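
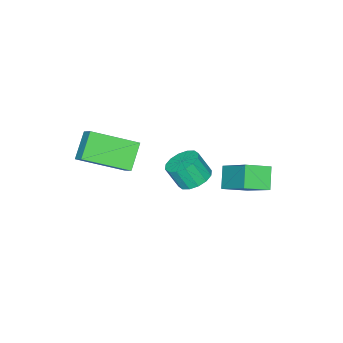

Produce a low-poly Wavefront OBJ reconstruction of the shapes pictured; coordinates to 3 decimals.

v -0.837 -1.331 0.261
v -0.464 -0.628 0.914
v 0.054 -0.986 -0.621
v 0.427 -0.282 0.032
v 0.433 -2.698 1.008
v 0.806 -1.994 1.661
v 1.324 -2.352 0.126
v 1.697 -1.649 0.779
v -3.848 0.654 -2.02
v -3.367 2.164 -0.735
v -4.729 1.243 -2.382
v -4.248 2.753 -1.098
v -3.232 1.107 -2.782
v -2.751 2.617 -1.498
v -4.113 1.696 -3.145
v -3.632 3.206 -1.86
v -1.477 1.246 -0.836
v -0.813 1.548 -0.85
v -0.578 1.077 0.081
v -1.243 0.774 0.096
v -1.03 1.798 -0.669
v -0.796 1.327 0.263
v -1.368 1.9 -0.532
v -1.133 1.429 0.399
v -1.734 1.827 -0.477
v -1.499 1.356 0.455
v -2.032 1.598 -0.518
v -1.797 1.127 0.414
v -2.181 1.275 -0.644
v -1.946 0.803 0.288
v -2.142 0.943 -0.821
v -1.907 0.472 0.11
v -1.924 0.693 -1.003
v -1.69 0.222 -0.071
v -1.587 0.591 -1.139
v -1.352 0.12 -0.208
v -1.221 0.664 -1.195
v -0.986 0.193 -0.263
v -0.923 0.893 -1.154
v -0.688 0.422 -0.222
v -0.774 1.217 -1.028
v -0.539 0.745 -0.096
f 2 4 1
f 5 2 1
f 1 4 3
f 3 5 1
f 2 8 4
f 6 2 5
f 6 8 2
f 4 8 3
f 7 5 3
f 3 8 7
f 7 6 5
f 8 6 7
f 10 12 9
f 13 10 9
f 9 12 11
f 11 13 9
f 10 16 12
f 14 10 13
f 14 16 10
f 12 16 11
f 15 13 11
f 11 16 15
f 15 14 13
f 16 14 15
f 18 17 21
f 18 21 19
f 19 21 22
f 19 22 20
f 21 17 23
f 21 23 22
f 22 23 24
f 22 24 20
f 23 17 25
f 23 25 24
f 24 25 26
f 24 26 20
f 25 17 27
f 25 27 26
f 26 27 28
f 26 28 20
f 27 17 29
f 27 29 28
f 28 29 30
f 28 30 20
f 29 17 31
f 29 31 30
f 30 31 32
f 30 32 20
f 31 17 33
f 31 33 32
f 32 33 34
f 32 34 20
f 33 17 35
f 33 35 34
f 34 35 36
f 34 36 20
f 35 17 37
f 35 37 36
f 36 37 38
f 36 38 20
f 37 17 39
f 37 39 38
f 38 39 40
f 38 40 20
f 39 17 41
f 39 41 40
f 40 41 42
f 40 42 20
f 41 17 18
f 41 18 42
f 42 18 19
f 42 19 20



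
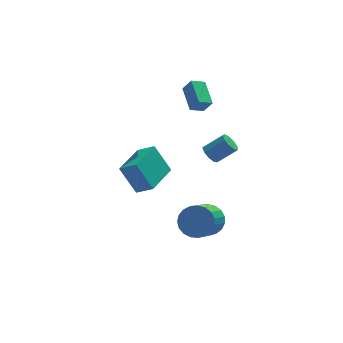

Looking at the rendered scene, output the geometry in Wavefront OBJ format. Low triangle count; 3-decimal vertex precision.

v -1.245 -0.447 -0.911
v -0.532 -1.014 -0.331
v 0.085 1.151 -0.983
v 0.798 0.584 -0.403
v -0.558 -1.084 -2.377
v 0.155 -1.651 -1.797
v 0.772 0.514 -2.449
v 1.485 -0.053 -1.869
v 2.783 -2.477 0.898
v 3.147 -2.448 0.461
v 4.122 -2.574 1.265
v 3.757 -2.603 1.702
v 3.078 -2.091 0.6
v 4.053 -2.217 1.405
v 2.871 -1.914 0.879
v 3.845 -2.04 1.684
v 2.622 -2.001 1.167
v 3.597 -2.127 1.971
v 2.449 -2.31 1.328
v 3.423 -2.436 2.133
v 2.432 -2.698 1.289
v 3.406 -2.824 2.093
v 2.579 -2.982 1.066
v 3.553 -3.108 1.87
v 2.821 -3.03 0.764
v 3.796 -3.156 1.569
v 3.046 -2.819 0.525
v 4.021 -2.945 1.33
v 3.355 0.695 1.701
v 2.611 0.567 2.02
v 3.364 2.117 2.291
v 2.62 1.989 2.61
v 3.72 0.391 2.43
v 2.976 0.263 2.749
v 3.729 1.813 3.02
v 2.985 1.685 3.339
v 2.663 -2.417 -4.11
v 3.441 -2.944 -4.109
v 2.516 -4.31 -2.909
v 1.737 -3.783 -2.91
v 3.5 -2.712 -3.8
v 2.574 -4.078 -2.6
v 3.414 -2.429 -3.544
v 2.488 -3.795 -2.344
v 3.198 -2.144 -3.387
v 2.272 -3.51 -2.187
v 2.889 -1.906 -3.354
v 1.963 -3.272 -2.154
v 2.541 -1.757 -3.452
v 1.616 -3.122 -2.252
v 2.215 -1.722 -3.664
v 1.289 -3.087 -2.464
v 1.966 -1.807 -3.953
v 1.04 -3.172 -2.753
v 1.837 -1.997 -4.269
v 0.911 -3.363 -3.069
v 1.851 -2.26 -4.558
v 0.926 -3.626 -3.358
v 2.006 -2.551 -4.769
v 1.08 -3.916 -3.569
v 2.274 -2.818 -4.866
v 1.348 -4.184 -3.666
v 2.609 -3.016 -4.833
v 1.684 -4.381 -3.633
v 2.954 -3.11 -4.674
v 2.028 -4.476 -3.474
v 3.248 -3.085 -4.418
v 2.323 -4.451 -3.218
f 2 4 1
f 5 2 1
f 1 4 3
f 3 5 1
f 2 8 4
f 6 2 5
f 6 8 2
f 4 8 3
f 7 5 3
f 3 8 7
f 7 6 5
f 8 6 7
f 10 9 13
f 10 13 11
f 11 13 14
f 11 14 12
f 13 9 15
f 13 15 14
f 14 15 16
f 14 16 12
f 15 9 17
f 15 17 16
f 16 17 18
f 16 18 12
f 17 9 19
f 17 19 18
f 18 19 20
f 18 20 12
f 19 9 21
f 19 21 20
f 20 21 22
f 20 22 12
f 21 9 23
f 21 23 22
f 22 23 24
f 22 24 12
f 23 9 25
f 23 25 24
f 24 25 26
f 24 26 12
f 25 9 27
f 25 27 26
f 26 27 28
f 26 28 12
f 27 9 10
f 27 10 28
f 28 10 11
f 28 11 12
f 30 32 29
f 33 30 29
f 29 32 31
f 31 33 29
f 30 36 32
f 34 30 33
f 34 36 30
f 32 36 31
f 35 33 31
f 31 36 35
f 35 34 33
f 36 34 35
f 38 37 41
f 38 41 39
f 39 41 42
f 39 42 40
f 41 37 43
f 41 43 42
f 42 43 44
f 42 44 40
f 43 37 45
f 43 45 44
f 44 45 46
f 44 46 40
f 45 37 47
f 45 47 46
f 46 47 48
f 46 48 40
f 47 37 49
f 47 49 48
f 48 49 50
f 48 50 40
f 49 37 51
f 49 51 50
f 50 51 52
f 50 52 40
f 51 37 53
f 51 53 52
f 52 53 54
f 52 54 40
f 53 37 55
f 53 55 54
f 54 55 56
f 54 56 40
f 55 37 57
f 55 57 56
f 56 57 58
f 56 58 40
f 57 37 59
f 57 59 58
f 58 59 60
f 58 60 40
f 59 37 61
f 59 61 60
f 60 61 62
f 60 62 40
f 61 37 63
f 61 63 62
f 62 63 64
f 62 64 40
f 63 37 65
f 63 65 64
f 64 65 66
f 64 66 40
f 65 37 67
f 65 67 66
f 66 67 68
f 66 68 40
f 67 37 38
f 67 38 68
f 68 38 39
f 68 39 40



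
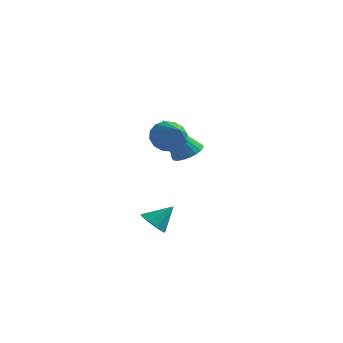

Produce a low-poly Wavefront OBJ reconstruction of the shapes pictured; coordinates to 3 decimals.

v -3.258 -2.196 -1.256
v -2.86 -2.073 -1.659
v -2.682 -1.724 -0.544
v -3.127 -1.781 -1.638
v -3.455 -1.682 -1.438
v -3.691 -1.825 -1.152
v -3.724 -2.141 -0.915
v -3.539 -2.483 -0.837
v -3.223 -2.691 -0.955
v -2.922 -2.668 -1.214
v -2.779 -2.424 -1.492
v -2.379 -3.035 3.32
v -1.922 -3.051 2.845
v -1.661 -3.925 4.04
v -1.822 -2.801 3.055
v -1.871 -2.614 3.336
v -2.057 -2.539 3.613
v -2.329 -2.598 3.812
v -2.614 -2.773 3.879
v -2.836 -3.019 3.796
v -2.936 -3.27 3.586
v -2.886 -3.457 3.305
v -2.701 -3.532 3.028
v -2.429 -3.473 2.829
v -2.144 -3.297 2.762
v -2.989 0.568 1.079
v -2.533 0.886 1.376
v -3.771 0.212 2.661
v -2.71 1.074 1.331
v -2.935 1.175 1.243
v -3.17 1.17 1.126
v -3.373 1.062 1.001
v -3.51 0.868 0.889
v -3.556 0.623 0.811
v -3.505 0.368 0.779
v -3.364 0.148 0.799
v -3.159 0 0.867
v -2.924 -0.049 0.972
v -2.7 0.009 1.096
v -2.527 0.163 1.216
v -2.433 0.388 1.313
v -2.435 0.643 1.37
f 2 1 4
f 2 4 3
f 4 1 5
f 4 5 3
f 5 1 6
f 5 6 3
f 6 1 7
f 6 7 3
f 7 1 8
f 7 8 3
f 8 1 9
f 8 9 3
f 9 1 10
f 9 10 3
f 10 1 11
f 10 11 3
f 11 1 2
f 11 2 3
f 13 12 15
f 13 15 14
f 15 12 16
f 15 16 14
f 16 12 17
f 16 17 14
f 17 12 18
f 17 18 14
f 18 12 19
f 18 19 14
f 19 12 20
f 19 20 14
f 20 12 21
f 20 21 14
f 21 12 22
f 21 22 14
f 22 12 23
f 22 23 14
f 23 12 24
f 23 24 14
f 24 12 25
f 24 25 14
f 25 12 13
f 25 13 14
f 27 26 29
f 27 29 28
f 29 26 30
f 29 30 28
f 30 26 31
f 30 31 28
f 31 26 32
f 31 32 28
f 32 26 33
f 32 33 28
f 33 26 34
f 33 34 28
f 34 26 35
f 34 35 28
f 35 26 36
f 35 36 28
f 36 26 37
f 36 37 28
f 37 26 38
f 37 38 28
f 38 26 39
f 38 39 28
f 39 26 40
f 39 40 28
f 40 26 41
f 40 41 28
f 41 26 42
f 41 42 28
f 42 26 27
f 42 27 28



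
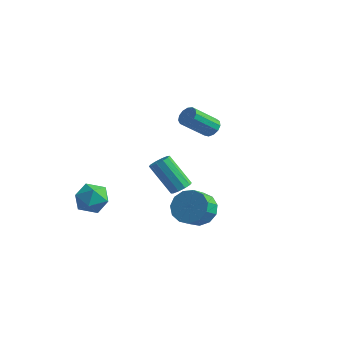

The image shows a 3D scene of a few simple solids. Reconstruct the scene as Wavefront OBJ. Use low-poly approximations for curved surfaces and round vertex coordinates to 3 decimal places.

v 0.321 1.887 -1.205
v 0.646 2.355 -0.892
v -0.655 2.1 0.839
v -0.981 1.633 0.525
v 0.344 2.527 -1.093
v -0.957 2.273 0.637
v 0.033 2.455 -1.338
v -1.268 2.2 0.393
v -0.168 2.166 -1.531
v -1.469 1.912 0.199
v -0.182 1.771 -1.6
v -1.483 1.516 0.13
v -0.005 1.42 -1.519
v -1.306 1.165 0.212
v 0.297 1.247 -1.317
v -1.004 0.993 0.413
v 0.608 1.32 -1.073
v -0.693 1.065 0.658
v 0.809 1.608 -0.879
v -0.492 1.354 0.851
v 0.823 2.004 -0.81
v -0.478 1.749 0.92
v 0.42 4.324 2.433
v 0.753 4.616 2.908
v 0.154 3.288 4.143
v -0.18 2.996 3.667
v 0.419 4.767 2.909
v -0.18 3.439 4.143
v 0.086 4.777 2.758
v -0.514 3.449 3.992
v -0.142 4.644 2.504
v -0.741 3.316 3.738
v -0.191 4.409 2.227
v -0.791 3.081 3.462
v -0.046 4.147 2.016
v -0.646 2.819 3.25
v 0.246 3.941 1.937
v -0.353 2.613 3.171
v 0.594 3.857 2.015
v -0.006 2.529 3.25
v 0.886 3.921 2.226
v 0.287 2.593 3.461
v 1.031 4.113 2.503
v 0.431 2.785 3.737
v 0.981 4.372 2.757
v 0.381 3.044 3.992
v 3.886 -1.135 -0.053
v 4.789 -1.395 -0.544
v 4.877 -2.306 0.103
v 3.974 -2.045 0.593
v 4.942 -1.051 -0.08
v 5.031 -1.962 0.566
v 4.76 -0.734 0.392
v 4.849 -1.644 1.038
v 4.301 -0.544 0.723
v 4.389 -1.454 1.369
v 3.71 -0.541 0.807
v 3.798 -1.452 1.453
v 3.174 -0.727 0.618
v 3.263 -1.637 1.265
v 2.865 -1.042 0.216
v 2.953 -1.953 0.863
v 2.88 -1.387 -0.271
v 2.968 -2.298 0.375
v 3.214 -1.652 -0.689
v 3.302 -2.562 -0.043
v 3.761 -1.752 -0.906
v 3.85 -2.663 -0.259
v 4.349 -1.657 -0.851
v 4.437 -2.567 -0.205
v -3.27 -0.965 -1.42
v -2.293 -1.025 -1.859
v -3.167 -2.635 -0.961
v -2.19 -2.695 -1.4
v -2.344 -2.116 -0.51
v -2.408 -1.084 -0.794
v -3.052 -2.576 -2.026
v -3.116 -1.544 -2.31
v -2.158 -2.021 -2.233
v -1.721 -1.736 -1.296
v -3.739 -1.924 -1.524
v -3.302 -1.639 -0.587
f 2 1 5
f 2 5 3
f 3 5 6
f 3 6 4
f 5 1 7
f 5 7 6
f 6 7 8
f 6 8 4
f 7 1 9
f 7 9 8
f 8 9 10
f 8 10 4
f 9 1 11
f 9 11 10
f 10 11 12
f 10 12 4
f 11 1 13
f 11 13 12
f 12 13 14
f 12 14 4
f 13 1 15
f 13 15 14
f 14 15 16
f 14 16 4
f 15 1 17
f 15 17 16
f 16 17 18
f 16 18 4
f 17 1 19
f 17 19 18
f 18 19 20
f 18 20 4
f 19 1 21
f 19 21 20
f 20 21 22
f 20 22 4
f 21 1 2
f 21 2 22
f 22 2 3
f 22 3 4
f 24 23 27
f 24 27 25
f 25 27 28
f 25 28 26
f 27 23 29
f 27 29 28
f 28 29 30
f 28 30 26
f 29 23 31
f 29 31 30
f 30 31 32
f 30 32 26
f 31 23 33
f 31 33 32
f 32 33 34
f 32 34 26
f 33 23 35
f 33 35 34
f 34 35 36
f 34 36 26
f 35 23 37
f 35 37 36
f 36 37 38
f 36 38 26
f 37 23 39
f 37 39 38
f 38 39 40
f 38 40 26
f 39 23 41
f 39 41 40
f 40 41 42
f 40 42 26
f 41 23 43
f 41 43 42
f 42 43 44
f 42 44 26
f 43 23 45
f 43 45 44
f 44 45 46
f 44 46 26
f 45 23 24
f 45 24 46
f 46 24 25
f 46 25 26
f 48 47 51
f 48 51 49
f 49 51 52
f 49 52 50
f 51 47 53
f 51 53 52
f 52 53 54
f 52 54 50
f 53 47 55
f 53 55 54
f 54 55 56
f 54 56 50
f 55 47 57
f 55 57 56
f 56 57 58
f 56 58 50
f 57 47 59
f 57 59 58
f 58 59 60
f 58 60 50
f 59 47 61
f 59 61 60
f 60 61 62
f 60 62 50
f 61 47 63
f 61 63 62
f 62 63 64
f 62 64 50
f 63 47 65
f 63 65 64
f 64 65 66
f 64 66 50
f 65 47 67
f 65 67 66
f 66 67 68
f 66 68 50
f 67 47 69
f 67 69 68
f 68 69 70
f 68 70 50
f 69 47 48
f 69 48 70
f 70 48 49
f 70 49 50
f 71 82 76
f 71 76 72
f 71 72 78
f 71 78 81
f 71 81 82
f 72 76 80
f 76 82 75
f 82 81 73
f 81 78 77
f 78 72 79
f 74 80 75
f 74 75 73
f 74 73 77
f 74 77 79
f 74 79 80
f 75 80 76
f 73 75 82
f 77 73 81
f 79 77 78
f 80 79 72



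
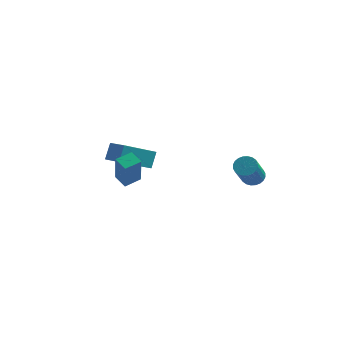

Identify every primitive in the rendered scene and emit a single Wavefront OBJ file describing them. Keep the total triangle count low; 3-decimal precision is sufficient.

v -2.778 1.848 -2.346
v -2.706 2.449 -1.452
v -3.774 2.495 -2.701
v -3.702 3.097 -1.807
v -1.518 3.223 -3.373
v -1.446 3.825 -2.479
v -2.514 3.871 -3.728
v -2.442 4.472 -2.834
v 3.973 2.982 -2.78
v 4.44 2.648 -3.063
v 4.393 1.364 -1.623
v 3.927 1.698 -1.34
v 4.572 2.804 -2.919
v 4.525 1.52 -1.48
v 4.613 2.988 -2.754
v 4.566 1.703 -1.315
v 4.556 3.17 -2.593
v 4.509 1.885 -1.154
v 4.411 3.324 -2.461
v 4.364 2.039 -1.021
v 4.199 3.426 -2.377
v 4.152 2.141 -0.937
v 3.953 3.46 -2.354
v 3.906 2.175 -0.915
v 3.709 3.422 -2.396
v 3.663 2.137 -0.957
v 3.507 3.316 -2.497
v 3.46 2.032 -1.057
v 3.375 3.16 -2.64
v 3.328 1.876 -1.201
v 3.334 2.977 -2.805
v 3.287 1.692 -1.366
v 3.391 2.795 -2.966
v 3.344 1.51 -1.527
v 3.536 2.641 -3.099
v 3.489 1.356 -1.659
v 3.748 2.539 -3.183
v 3.701 1.254 -1.743
v 3.994 2.505 -3.205
v 3.947 1.22 -1.766
v 4.237 2.543 -3.163
v 4.191 1.258 -1.724
v -2.131 -0.503 -2.007
v -1.828 -1.28 -0.245
v -1.553 0.218 -1.789
v -1.25 -0.559 -0.026
v -1.47 -0.941 -2.314
v -1.167 -1.718 -0.551
v -0.892 -0.22 -2.095
v -0.589 -0.997 -0.333
f 2 4 1
f 5 2 1
f 1 4 3
f 3 5 1
f 2 8 4
f 6 2 5
f 6 8 2
f 4 8 3
f 7 5 3
f 3 8 7
f 7 6 5
f 8 6 7
f 10 9 13
f 10 13 11
f 11 13 14
f 11 14 12
f 13 9 15
f 13 15 14
f 14 15 16
f 14 16 12
f 15 9 17
f 15 17 16
f 16 17 18
f 16 18 12
f 17 9 19
f 17 19 18
f 18 19 20
f 18 20 12
f 19 9 21
f 19 21 20
f 20 21 22
f 20 22 12
f 21 9 23
f 21 23 22
f 22 23 24
f 22 24 12
f 23 9 25
f 23 25 24
f 24 25 26
f 24 26 12
f 25 9 27
f 25 27 26
f 26 27 28
f 26 28 12
f 27 9 29
f 27 29 28
f 28 29 30
f 28 30 12
f 29 9 31
f 29 31 30
f 30 31 32
f 30 32 12
f 31 9 33
f 31 33 32
f 32 33 34
f 32 34 12
f 33 9 35
f 33 35 34
f 34 35 36
f 34 36 12
f 35 9 37
f 35 37 36
f 36 37 38
f 36 38 12
f 37 9 39
f 37 39 38
f 38 39 40
f 38 40 12
f 39 9 41
f 39 41 40
f 40 41 42
f 40 42 12
f 41 9 10
f 41 10 42
f 42 10 11
f 42 11 12
f 44 46 43
f 47 44 43
f 43 46 45
f 45 47 43
f 44 50 46
f 48 44 47
f 48 50 44
f 46 50 45
f 49 47 45
f 45 50 49
f 49 48 47
f 50 48 49



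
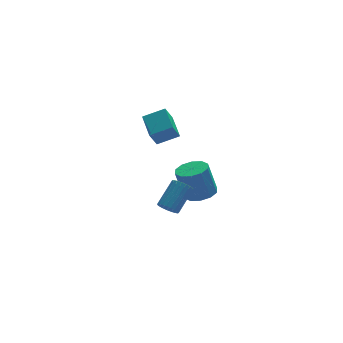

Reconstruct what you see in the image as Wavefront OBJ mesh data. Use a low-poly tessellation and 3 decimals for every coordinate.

v 2.968 -0.295 -2.267
v 3.655 -0.774 -2.03
v 3.258 -0.504 -0.336
v 2.572 -0.025 -0.573
v 3.816 -0.263 -2.073
v 3.419 0.007 -0.38
v 3.653 0.236 -2.191
v 3.257 0.506 -0.498
v 3.229 0.532 -2.338
v 2.832 0.802 -0.644
v 2.705 0.512 -2.457
v 2.309 0.782 -0.764
v 2.282 0.184 -2.504
v 1.885 0.454 -0.81
v 2.121 -0.327 -2.46
v 1.724 -0.057 -0.767
v 2.283 -0.826 -2.342
v 1.887 -0.556 -0.649
v 2.708 -1.122 -2.196
v 2.311 -0.852 -0.502
v 3.231 -1.102 -2.076
v 2.835 -0.832 -0.383
v 0.467 -3.196 -0.836
v 0.824 -3.64 -0.818
v 1.789 -2.829 0.134
v 1.433 -2.384 0.116
v 0.906 -3.519 -1.005
v 1.871 -2.707 -0.053
v 0.912 -3.342 -1.162
v 1.877 -2.53 -0.21
v 0.841 -3.139 -1.263
v 1.806 -2.328 -0.311
v 0.705 -2.947 -1.29
v 1.671 -2.135 -0.338
v 0.529 -2.797 -1.238
v 1.494 -1.985 -0.287
v 0.342 -2.716 -1.117
v 1.307 -1.905 -0.166
v 0.176 -2.719 -0.948
v 1.142 -1.907 0.004
v 0.061 -2.803 -0.759
v 1.026 -1.992 0.193
v 0.016 -2.956 -0.583
v 0.982 -2.144 0.369
v 0.049 -3.15 -0.451
v 1.015 -2.338 0.501
v 0.155 -3.352 -0.386
v 1.12 -2.54 0.566
v 0.314 -3.527 -0.398
v 1.279 -2.715 0.554
v 0.5 -3.645 -0.486
v 1.465 -2.833 0.466
v 0.68 -3.685 -0.635
v 1.646 -2.873 0.317
v 1.674 3.125 -0.664
v 1.207 2.827 0.275
v 1.697 4.58 -0.191
v 1.23 4.282 0.748
v 2.83 2.938 -0.148
v 2.363 2.64 0.791
v 2.853 4.393 0.325
v 2.386 4.095 1.264
f 2 1 5
f 2 5 3
f 3 5 6
f 3 6 4
f 5 1 7
f 5 7 6
f 6 7 8
f 6 8 4
f 7 1 9
f 7 9 8
f 8 9 10
f 8 10 4
f 9 1 11
f 9 11 10
f 10 11 12
f 10 12 4
f 11 1 13
f 11 13 12
f 12 13 14
f 12 14 4
f 13 1 15
f 13 15 14
f 14 15 16
f 14 16 4
f 15 1 17
f 15 17 16
f 16 17 18
f 16 18 4
f 17 1 19
f 17 19 18
f 18 19 20
f 18 20 4
f 19 1 21
f 19 21 20
f 20 21 22
f 20 22 4
f 21 1 2
f 21 2 22
f 22 2 3
f 22 3 4
f 24 23 27
f 24 27 25
f 25 27 28
f 25 28 26
f 27 23 29
f 27 29 28
f 28 29 30
f 28 30 26
f 29 23 31
f 29 31 30
f 30 31 32
f 30 32 26
f 31 23 33
f 31 33 32
f 32 33 34
f 32 34 26
f 33 23 35
f 33 35 34
f 34 35 36
f 34 36 26
f 35 23 37
f 35 37 36
f 36 37 38
f 36 38 26
f 37 23 39
f 37 39 38
f 38 39 40
f 38 40 26
f 39 23 41
f 39 41 40
f 40 41 42
f 40 42 26
f 41 23 43
f 41 43 42
f 42 43 44
f 42 44 26
f 43 23 45
f 43 45 44
f 44 45 46
f 44 46 26
f 45 23 47
f 45 47 46
f 46 47 48
f 46 48 26
f 47 23 49
f 47 49 48
f 48 49 50
f 48 50 26
f 49 23 51
f 49 51 50
f 50 51 52
f 50 52 26
f 51 23 53
f 51 53 52
f 52 53 54
f 52 54 26
f 53 23 24
f 53 24 54
f 54 24 25
f 54 25 26
f 56 58 55
f 59 56 55
f 55 58 57
f 57 59 55
f 56 62 58
f 60 56 59
f 60 62 56
f 58 62 57
f 61 59 57
f 57 62 61
f 61 60 59
f 62 60 61



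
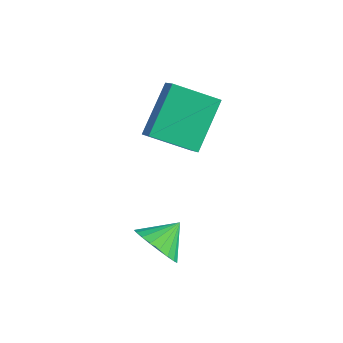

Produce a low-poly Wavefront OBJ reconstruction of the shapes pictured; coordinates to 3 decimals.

v 1.176 -0.263 -3.401
v 1.787 -0.004 -3.947
v 1.304 0.663 -2.819
v 1.492 0.131 -4.097
v 1.142 0.198 -4.126
v 0.797 0.185 -4.03
v 0.519 0.095 -3.825
v 0.354 -0.057 -3.546
v 0.331 -0.244 -3.243
v 0.454 -0.435 -2.966
v 0.702 -0.596 -2.765
v 1.032 -0.699 -2.674
v 1.387 -0.727 -2.708
v 1.705 -0.674 -2.862
v 1.932 -0.551 -3.109
v 2.028 -0.377 -3.407
v 1.977 -0.184 -3.703
v -0.075 2.627 -1.629
v -1.248 1.699 -0.93
v -0.479 4.105 -0.344
v -1.652 3.178 0.355
v 0.552 2.282 -1.035
v -0.621 1.355 -0.336
v 0.148 3.761 0.25
v -1.025 2.833 0.949
f 2 1 4
f 2 4 3
f 4 1 5
f 4 5 3
f 5 1 6
f 5 6 3
f 6 1 7
f 6 7 3
f 7 1 8
f 7 8 3
f 8 1 9
f 8 9 3
f 9 1 10
f 9 10 3
f 10 1 11
f 10 11 3
f 11 1 12
f 11 12 3
f 12 1 13
f 12 13 3
f 13 1 14
f 13 14 3
f 14 1 15
f 14 15 3
f 15 1 16
f 15 16 3
f 16 1 17
f 16 17 3
f 17 1 2
f 17 2 3
f 19 21 18
f 22 19 18
f 18 21 20
f 20 22 18
f 19 25 21
f 23 19 22
f 23 25 19
f 21 25 20
f 24 22 20
f 20 25 24
f 24 23 22
f 25 23 24



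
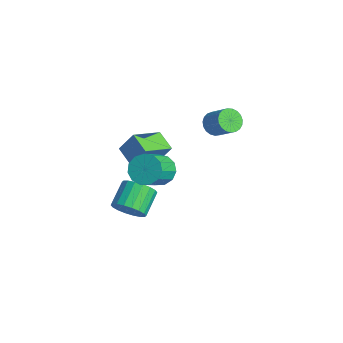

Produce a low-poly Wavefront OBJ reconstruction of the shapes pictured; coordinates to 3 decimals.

v 0.285 -0.589 0.094
v 0.673 0.028 1.23
v -0.239 1.056 -0.622
v 0.148 1.674 0.514
v 1.412 -0.434 -0.374
v 1.799 0.184 0.762
v 0.887 1.212 -1.09
v 1.275 1.829 0.046
v 1.145 -0.491 -4.133
v 1.484 -0.867 -3.329
v 0.614 0.115 -2.503
v 0.275 0.491 -3.307
v 1.758 -0.555 -3.41
v 0.888 0.426 -2.584
v 1.911 -0.231 -3.634
v 1.041 0.751 -2.809
v 1.912 0.042 -3.957
v 1.042 1.023 -3.132
v 1.761 0.209 -4.315
v 0.891 1.191 -3.49
v 1.488 0.238 -4.637
v 0.618 1.219 -3.811
v 1.148 0.122 -4.859
v 0.277 1.104 -4.033
v 0.806 -0.115 -4.937
v -0.064 0.867 -4.111
v 0.532 -0.426 -4.856
v -0.338 0.555 -4.03
v 0.379 -0.751 -4.631
v -0.491 0.231 -3.806
v 0.378 -1.023 -4.308
v -0.492 -0.042 -3.483
v 0.529 -1.191 -3.95
v -0.341 -0.209 -3.125
v 0.802 -1.219 -3.629
v -0.068 -0.238 -2.803
v 1.143 -1.104 -3.407
v 0.272 -0.122 -2.581
v 2.124 3.758 1.922
v 2.616 3.553 1.438
v 3.609 3.918 2.294
v 3.116 4.122 2.778
v 2.573 3.84 1.366
v 3.566 4.205 2.221
v 2.452 4.113 1.389
v 3.445 4.478 2.245
v 2.275 4.325 1.505
v 3.267 4.689 2.361
v 2.071 4.438 1.693
v 3.064 4.803 2.548
v 1.877 4.434 1.921
v 2.869 4.799 2.776
v 1.725 4.313 2.148
v 2.717 4.678 3.004
v 1.642 4.096 2.337
v 2.634 4.46 3.192
v 1.642 3.82 2.454
v 2.635 4.185 3.31
v 1.726 3.534 2.479
v 2.719 3.898 3.335
v 1.879 3.286 2.408
v 2.871 3.651 3.263
v 2.073 3.12 2.253
v 3.066 3.485 3.108
v 2.277 3.064 2.04
v 3.269 3.429 2.896
v 2.454 3.128 1.808
v 3.446 3.493 2.663
v 2.574 3.301 1.595
v 3.566 3.666 2.45
v 2.927 0.423 0.104
v 3.634 0.402 -0.468
v 4.42 -0.685 0.544
v 3.713 -0.663 1.116
v 3.729 0.781 -0.135
v 4.515 -0.306 0.876
v 3.569 1.046 0.274
v 4.355 -0.041 1.285
v 3.206 1.113 0.629
v 3.991 0.026 1.64
v 2.753 0.962 0.817
v 3.539 -0.125 1.829
v 2.356 0.639 0.779
v 3.142 -0.448 1.791
v 2.141 0.248 0.527
v 2.926 -0.839 1.539
v 2.174 -0.087 0.141
v 2.96 -1.174 1.152
v 2.447 -0.26 -0.258
v 3.233 -1.347 0.754
v 2.873 -0.216 -0.541
v 3.658 -1.303 0.471
v 3.315 0.031 -0.619
v 4.101 -1.056 0.392
f 2 4 1
f 5 2 1
f 1 4 3
f 3 5 1
f 2 8 4
f 6 2 5
f 6 8 2
f 4 8 3
f 7 5 3
f 3 8 7
f 7 6 5
f 8 6 7
f 10 9 13
f 10 13 11
f 11 13 14
f 11 14 12
f 13 9 15
f 13 15 14
f 14 15 16
f 14 16 12
f 15 9 17
f 15 17 16
f 16 17 18
f 16 18 12
f 17 9 19
f 17 19 18
f 18 19 20
f 18 20 12
f 19 9 21
f 19 21 20
f 20 21 22
f 20 22 12
f 21 9 23
f 21 23 22
f 22 23 24
f 22 24 12
f 23 9 25
f 23 25 24
f 24 25 26
f 24 26 12
f 25 9 27
f 25 27 26
f 26 27 28
f 26 28 12
f 27 9 29
f 27 29 28
f 28 29 30
f 28 30 12
f 29 9 31
f 29 31 30
f 30 31 32
f 30 32 12
f 31 9 33
f 31 33 32
f 32 33 34
f 32 34 12
f 33 9 35
f 33 35 34
f 34 35 36
f 34 36 12
f 35 9 37
f 35 37 36
f 36 37 38
f 36 38 12
f 37 9 10
f 37 10 38
f 38 10 11
f 38 11 12
f 40 39 43
f 40 43 41
f 41 43 44
f 41 44 42
f 43 39 45
f 43 45 44
f 44 45 46
f 44 46 42
f 45 39 47
f 45 47 46
f 46 47 48
f 46 48 42
f 47 39 49
f 47 49 48
f 48 49 50
f 48 50 42
f 49 39 51
f 49 51 50
f 50 51 52
f 50 52 42
f 51 39 53
f 51 53 52
f 52 53 54
f 52 54 42
f 53 39 55
f 53 55 54
f 54 55 56
f 54 56 42
f 55 39 57
f 55 57 56
f 56 57 58
f 56 58 42
f 57 39 59
f 57 59 58
f 58 59 60
f 58 60 42
f 59 39 61
f 59 61 60
f 60 61 62
f 60 62 42
f 61 39 63
f 61 63 62
f 62 63 64
f 62 64 42
f 63 39 65
f 63 65 64
f 64 65 66
f 64 66 42
f 65 39 67
f 65 67 66
f 66 67 68
f 66 68 42
f 67 39 69
f 67 69 68
f 68 69 70
f 68 70 42
f 69 39 40
f 69 40 70
f 70 40 41
f 70 41 42
f 72 71 75
f 72 75 73
f 73 75 76
f 73 76 74
f 75 71 77
f 75 77 76
f 76 77 78
f 76 78 74
f 77 71 79
f 77 79 78
f 78 79 80
f 78 80 74
f 79 71 81
f 79 81 80
f 80 81 82
f 80 82 74
f 81 71 83
f 81 83 82
f 82 83 84
f 82 84 74
f 83 71 85
f 83 85 84
f 84 85 86
f 84 86 74
f 85 71 87
f 85 87 86
f 86 87 88
f 86 88 74
f 87 71 89
f 87 89 88
f 88 89 90
f 88 90 74
f 89 71 91
f 89 91 90
f 90 91 92
f 90 92 74
f 91 71 93
f 91 93 92
f 92 93 94
f 92 94 74
f 93 71 72
f 93 72 94
f 94 72 73
f 94 73 74



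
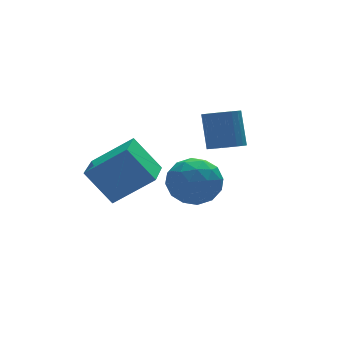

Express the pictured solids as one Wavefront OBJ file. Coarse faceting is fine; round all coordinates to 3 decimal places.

v 0.18 -0.232 2.49
v 0.973 -0.433 2.533
v 1.114 0.451 4.072
v 0.32 0.652 4.03
v 0.988 -0.156 2.373
v 1.128 0.727 3.912
v 0.879 0.109 2.231
v 1.02 0.992 3.77
v 0.663 0.323 2.128
v 0.804 1.206 3.667
v 0.374 0.452 2.081
v 0.515 1.335 3.62
v 0.056 0.476 2.096
v 0.197 1.359 3.635
v -0.244 0.394 2.171
v -0.103 1.277 3.71
v -0.479 0.216 2.294
v -0.338 1.099 3.833
v -0.614 -0.031 2.448
v -0.473 0.853 3.987
v -0.628 -0.307 2.608
v -0.488 0.576 4.147
v -0.52 -0.572 2.75
v -0.379 0.311 4.289
v -0.304 -0.786 2.853
v -0.163 0.097 4.392
v -0.015 -0.915 2.9
v 0.126 -0.032 4.439
v 0.303 -0.939 2.885
v 0.444 -0.056 4.424
v 0.603 -0.857 2.81
v 0.744 0.026 4.349
v 0.838 -0.679 2.687
v 0.979 0.204 4.226
v -5.544 0.966 1.634
v -3.919 0.362 2.955
v -4.6 2.611 1.225
v -2.975 2.007 2.546
v -4.665 0.093 0.154
v -3.04 -0.511 1.475
v -3.721 1.738 -0.255
v -2.096 1.134 1.066
v -2.806 -2.164 1.604
v -2.077 -1.634 2.393
v -2.603 -3.846 2.547
v -1.874 -3.316 3.336
v -3.04 -3.04 3.318
v -3.166 -2 2.735
v -1.514 -3.48 2.205
v -1.64 -2.44 1.622
v -1.278 -2.447 2.765
v -2.221 -2.175 3.453
v -2.459 -3.305 1.487
v -3.402 -3.033 2.175
v -2.459 -1.751 1.915
v -2.221 -3.729 3.025
v -2.906 -3.566 3.014
v -2.478 -3.255 3.478
v -3.099 -1.966 2.117
v -2.67 -1.655 2.581
v -3.237 -2.481 3.124
v -2.01 -3.825 2.359
v -1.581 -3.514 2.823
v -2.202 -2.225 1.462
v -1.774 -1.914 1.926
v -1.443 -2.999 1.816
v -1.561 -1.917 2.598
v -1.442 -2.906 3.153
v -1.231 -3.003 2.487
v -1.304 -2.392 2.145
v -2.116 -1.757 3.002
v -1.996 -2.746 3.557
v -2.682 -2.584 3.546
v -2.756 -1.973 3.203
v -1.646 -2.235 3.221
v -2.684 -2.734 1.383
v -2.564 -3.723 1.938
v -1.924 -3.507 1.737
v -1.998 -2.896 1.394
v -3.238 -2.574 1.787
v -3.119 -3.563 2.342
v -3.376 -3.088 2.795
v -3.449 -2.477 2.453
v -3.034 -3.245 1.719
f 2 1 5
f 2 5 3
f 3 5 6
f 3 6 4
f 5 1 7
f 5 7 6
f 6 7 8
f 6 8 4
f 7 1 9
f 7 9 8
f 8 9 10
f 8 10 4
f 9 1 11
f 9 11 10
f 10 11 12
f 10 12 4
f 11 1 13
f 11 13 12
f 12 13 14
f 12 14 4
f 13 1 15
f 13 15 14
f 14 15 16
f 14 16 4
f 15 1 17
f 15 17 16
f 16 17 18
f 16 18 4
f 17 1 19
f 17 19 18
f 18 19 20
f 18 20 4
f 19 1 21
f 19 21 20
f 20 21 22
f 20 22 4
f 21 1 23
f 21 23 22
f 22 23 24
f 22 24 4
f 23 1 25
f 23 25 24
f 24 25 26
f 24 26 4
f 25 1 27
f 25 27 26
f 26 27 28
f 26 28 4
f 27 1 29
f 27 29 28
f 28 29 30
f 28 30 4
f 29 1 31
f 29 31 30
f 30 31 32
f 30 32 4
f 31 1 33
f 31 33 32
f 32 33 34
f 32 34 4
f 33 1 2
f 33 2 34
f 34 2 3
f 34 3 4
f 36 38 35
f 39 36 35
f 35 38 37
f 37 39 35
f 36 42 38
f 40 36 39
f 40 42 36
f 38 42 37
f 41 39 37
f 37 42 41
f 41 40 39
f 42 40 41
f 43 80 59
f 80 54 83
f 59 83 48
f 80 83 59
f 43 59 55
f 59 48 60
f 55 60 44
f 59 60 55
f 43 55 64
f 55 44 65
f 64 65 50
f 55 65 64
f 43 64 76
f 64 50 79
f 76 79 53
f 64 79 76
f 43 76 80
f 76 53 84
f 80 84 54
f 76 84 80
f 44 60 71
f 60 48 74
f 71 74 52
f 60 74 71
f 48 83 61
f 83 54 82
f 61 82 47
f 83 82 61
f 54 84 81
f 84 53 77
f 81 77 45
f 84 77 81
f 53 79 78
f 79 50 66
f 78 66 49
f 79 66 78
f 50 65 70
f 65 44 67
f 70 67 51
f 65 67 70
f 46 72 58
f 72 52 73
f 58 73 47
f 72 73 58
f 46 58 56
f 58 47 57
f 56 57 45
f 58 57 56
f 46 56 63
f 56 45 62
f 63 62 49
f 56 62 63
f 46 63 68
f 63 49 69
f 68 69 51
f 63 69 68
f 46 68 72
f 68 51 75
f 72 75 52
f 68 75 72
f 47 73 61
f 73 52 74
f 61 74 48
f 73 74 61
f 45 57 81
f 57 47 82
f 81 82 54
f 57 82 81
f 49 62 78
f 62 45 77
f 78 77 53
f 62 77 78
f 51 69 70
f 69 49 66
f 70 66 50
f 69 66 70
f 52 75 71
f 75 51 67
f 71 67 44
f 75 67 71



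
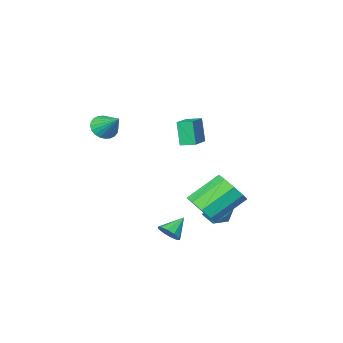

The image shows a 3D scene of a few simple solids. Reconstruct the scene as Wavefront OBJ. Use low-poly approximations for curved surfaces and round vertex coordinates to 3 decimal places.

v -1.334 1.141 2.48
v -1.438 0.722 3.864
v -1.822 1.781 2.637
v -1.926 1.362 4.021
v -0.214 1.918 2.799
v -0.318 1.499 4.183
v -0.702 2.558 2.956
v -0.806 2.139 4.34
v 0.02 1.3 -3.509
v 0.442 1.228 -2.968
v -1 1.16 -2.731
v 0.353 1.643 -3.011
v 0.136 1.926 -3.245
v -0.125 1.97 -3.579
v -0.331 1.758 -3.887
v -0.403 1.371 -4.05
v -0.313 0.956 -4.006
v -0.096 0.673 -3.773
v 0.165 0.629 -3.439
v 0.371 0.841 -3.131
v -1.222 2.281 -1.796
v -0.702 3.08 -1.356
v -2.378 3.458 -0.063
v -2.898 2.659 -0.504
v -1.083 3.315 -1.918
v -2.759 3.692 -0.625
v -1.528 3.066 -2.423
v -3.205 3.444 -1.131
v -1.831 2.45 -2.635
v -3.507 2.827 -1.343
v -1.848 1.755 -2.454
v -3.524 2.133 -1.162
v -1.573 1.306 -1.966
v -3.249 1.684 -0.674
v -1.133 1.314 -1.398
v -2.809 1.691 -0.106
v -0.735 1.774 -1.016
v -2.411 2.152 0.276
v -0.565 2.471 -1
v -2.241 2.849 0.293
v -4.356 0.258 -3.61
v -3.937 0.944 -3.95
v -3.263 0.016 -2.75
v -2.844 0.702 -3.09
v -3.553 0.825 -2.596
v -4.229 0.974 -3.128
v -2.971 -0.014 -3.572
v -3.647 0.135 -4.104
v -3.081 0.775 -3.926
v -3.441 1.294 -3.324
v -3.759 -0.334 -3.376
v -4.119 0.185 -2.774
v 0.437 -3.856 2.174
v 0.97 -3.474 1.716
v 0.383 -2.544 3.206
v 0.701 -3.383 1.586
v 0.392 -3.363 1.545
v 0.09 -3.419 1.601
v -0.159 -3.541 1.743
v -0.318 -3.712 1.951
v -0.362 -3.904 2.193
v -0.284 -4.089 2.433
v -0.096 -4.238 2.632
v 0.172 -4.329 2.762
v 0.481 -4.349 2.803
v 0.783 -4.293 2.748
v 1.033 -4.171 2.605
v 1.191 -4 2.397
v 1.235 -3.808 2.155
v 1.157 -3.623 1.916
f 2 4 1
f 5 2 1
f 1 4 3
f 3 5 1
f 2 8 4
f 6 2 5
f 6 8 2
f 4 8 3
f 7 5 3
f 3 8 7
f 7 6 5
f 8 6 7
f 10 9 12
f 10 12 11
f 12 9 13
f 12 13 11
f 13 9 14
f 13 14 11
f 14 9 15
f 14 15 11
f 15 9 16
f 15 16 11
f 16 9 17
f 16 17 11
f 17 9 18
f 17 18 11
f 18 9 19
f 18 19 11
f 19 9 20
f 19 20 11
f 20 9 10
f 20 10 11
f 22 21 25
f 22 25 23
f 23 25 26
f 23 26 24
f 25 21 27
f 25 27 26
f 26 27 28
f 26 28 24
f 27 21 29
f 27 29 28
f 28 29 30
f 28 30 24
f 29 21 31
f 29 31 30
f 30 31 32
f 30 32 24
f 31 21 33
f 31 33 32
f 32 33 34
f 32 34 24
f 33 21 35
f 33 35 34
f 34 35 36
f 34 36 24
f 35 21 37
f 35 37 36
f 36 37 38
f 36 38 24
f 37 21 39
f 37 39 38
f 38 39 40
f 38 40 24
f 39 21 22
f 39 22 40
f 40 22 23
f 40 23 24
f 41 52 46
f 41 46 42
f 41 42 48
f 41 48 51
f 41 51 52
f 42 46 50
f 46 52 45
f 52 51 43
f 51 48 47
f 48 42 49
f 44 50 45
f 44 45 43
f 44 43 47
f 44 47 49
f 44 49 50
f 45 50 46
f 43 45 52
f 47 43 51
f 49 47 48
f 50 49 42
f 54 53 56
f 54 56 55
f 56 53 57
f 56 57 55
f 57 53 58
f 57 58 55
f 58 53 59
f 58 59 55
f 59 53 60
f 59 60 55
f 60 53 61
f 60 61 55
f 61 53 62
f 61 62 55
f 62 53 63
f 62 63 55
f 63 53 64
f 63 64 55
f 64 53 65
f 64 65 55
f 65 53 66
f 65 66 55
f 66 53 67
f 66 67 55
f 67 53 68
f 67 68 55
f 68 53 69
f 68 69 55
f 69 53 70
f 69 70 55
f 70 53 54
f 70 54 55



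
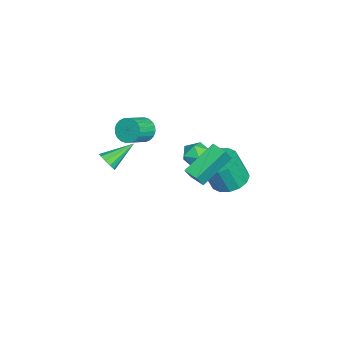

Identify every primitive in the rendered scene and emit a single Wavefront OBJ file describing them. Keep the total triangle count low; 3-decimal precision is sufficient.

v -2.773 1.339 -3.41
v -1.838 1.873 -3.329
v -1.632 1.255 -1.629
v -2.567 0.721 -1.71
v -2.226 2.234 -3.15
v -2.02 1.615 -1.451
v -2.761 2.355 -3.041
v -2.555 1.736 -1.342
v -3.299 2.203 -3.031
v -3.093 1.585 -1.332
v -3.696 1.82 -3.122
v -3.49 1.202 -1.423
v -3.846 1.309 -3.29
v -3.64 0.69 -1.591
v -3.708 0.805 -3.491
v -3.502 0.187 -1.791
v -3.32 0.445 -3.669
v -3.114 -0.174 -1.97
v -2.785 0.324 -3.778
v -2.579 -0.295 -2.079
v -2.247 0.475 -3.788
v -2.041 -0.143 -2.089
v -1.85 0.858 -3.697
v -1.644 0.24 -1.998
v -1.7 1.37 -3.529
v -1.494 0.751 -1.83
v -1.244 -3.091 1.552
v -0.84 -3.141 0.898
v 0.168 -3.839 1.574
v -0.236 -3.789 2.228
v -0.737 -2.883 1.011
v 0.271 -3.58 1.687
v -0.711 -2.656 1.206
v 0.297 -3.353 1.883
v -0.767 -2.495 1.454
v 0.242 -3.193 2.131
v -0.894 -2.426 1.717
v 0.114 -3.123 2.393
v -1.076 -2.457 1.955
v -0.067 -3.154 2.631
v -1.282 -2.585 2.131
v -0.274 -3.283 2.807
v -1.483 -2.79 2.219
v -0.475 -3.488 2.895
v -1.648 -3.041 2.206
v -0.64 -3.739 2.882
v -1.751 -3.3 2.093
v -0.743 -3.997 2.769
v -1.777 -3.527 1.897
v -0.769 -4.224 2.574
v -1.722 -3.687 1.649
v -0.713 -4.385 2.326
v -1.594 -3.757 1.387
v -0.586 -4.454 2.063
v -1.413 -3.726 1.149
v -0.404 -4.423 1.825
v -1.206 -3.597 0.973
v -0.198 -4.295 1.649
v -1.005 -3.392 0.885
v 0.003 -4.09 1.561
v 3.567 -0.338 1.842
v 2.354 0.965 2.956
v 4.149 0.288 1.744
v 2.936 1.591 2.858
v 4.024 -0.631 2.682
v 2.811 0.672 3.796
v 4.606 -0.005 2.584
v 3.393 1.298 3.698
v 2.585 -4.532 1.962
v 3.039 -4.154 1.812
v 1.815 -3.268 2.818
v 2.776 -4.132 1.543
v 2.44 -4.263 1.434
v 2.159 -4.497 1.527
v 2.041 -4.744 1.785
v 2.13 -4.91 2.112
v 2.394 -4.932 2.381
v 2.73 -4.801 2.49
v 3.011 -4.568 2.397
v 3.129 -4.32 2.138
v -1.28 0.294 -0.135
v -0.75 0.341 0.53
v -0.87 -1.001 -0.37
v -0.34 -0.954 0.295
v -1.182 -0.963 0.422
v -1.436 -0.163 0.567
v -0.184 -0.497 -0.407
v -0.438 0.303 -0.262
v -0.073 -0.148 0.362
v -0.69 -0.436 0.874
v -0.93 -0.224 -0.714
v -1.547 -0.512 -0.202
f 2 1 5
f 2 5 3
f 3 5 6
f 3 6 4
f 5 1 7
f 5 7 6
f 6 7 8
f 6 8 4
f 7 1 9
f 7 9 8
f 8 9 10
f 8 10 4
f 9 1 11
f 9 11 10
f 10 11 12
f 10 12 4
f 11 1 13
f 11 13 12
f 12 13 14
f 12 14 4
f 13 1 15
f 13 15 14
f 14 15 16
f 14 16 4
f 15 1 17
f 15 17 16
f 16 17 18
f 16 18 4
f 17 1 19
f 17 19 18
f 18 19 20
f 18 20 4
f 19 1 21
f 19 21 20
f 20 21 22
f 20 22 4
f 21 1 23
f 21 23 22
f 22 23 24
f 22 24 4
f 23 1 25
f 23 25 24
f 24 25 26
f 24 26 4
f 25 1 2
f 25 2 26
f 26 2 3
f 26 3 4
f 28 27 31
f 28 31 29
f 29 31 32
f 29 32 30
f 31 27 33
f 31 33 32
f 32 33 34
f 32 34 30
f 33 27 35
f 33 35 34
f 34 35 36
f 34 36 30
f 35 27 37
f 35 37 36
f 36 37 38
f 36 38 30
f 37 27 39
f 37 39 38
f 38 39 40
f 38 40 30
f 39 27 41
f 39 41 40
f 40 41 42
f 40 42 30
f 41 27 43
f 41 43 42
f 42 43 44
f 42 44 30
f 43 27 45
f 43 45 44
f 44 45 46
f 44 46 30
f 45 27 47
f 45 47 46
f 46 47 48
f 46 48 30
f 47 27 49
f 47 49 48
f 48 49 50
f 48 50 30
f 49 27 51
f 49 51 50
f 50 51 52
f 50 52 30
f 51 27 53
f 51 53 52
f 52 53 54
f 52 54 30
f 53 27 55
f 53 55 54
f 54 55 56
f 54 56 30
f 55 27 57
f 55 57 56
f 56 57 58
f 56 58 30
f 57 27 59
f 57 59 58
f 58 59 60
f 58 60 30
f 59 27 28
f 59 28 60
f 60 28 29
f 60 29 30
f 62 64 61
f 65 62 61
f 61 64 63
f 63 65 61
f 62 68 64
f 66 62 65
f 66 68 62
f 64 68 63
f 67 65 63
f 63 68 67
f 67 66 65
f 68 66 67
f 70 69 72
f 70 72 71
f 72 69 73
f 72 73 71
f 73 69 74
f 73 74 71
f 74 69 75
f 74 75 71
f 75 69 76
f 75 76 71
f 76 69 77
f 76 77 71
f 77 69 78
f 77 78 71
f 78 69 79
f 78 79 71
f 79 69 80
f 79 80 71
f 80 69 70
f 80 70 71
f 81 92 86
f 81 86 82
f 81 82 88
f 81 88 91
f 81 91 92
f 82 86 90
f 86 92 85
f 92 91 83
f 91 88 87
f 88 82 89
f 84 90 85
f 84 85 83
f 84 83 87
f 84 87 89
f 84 89 90
f 85 90 86
f 83 85 92
f 87 83 91
f 89 87 88
f 90 89 82



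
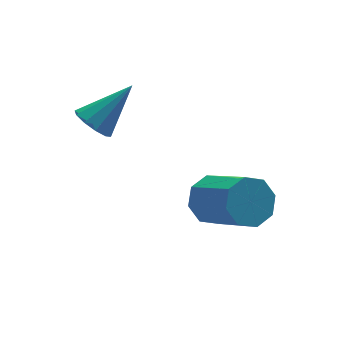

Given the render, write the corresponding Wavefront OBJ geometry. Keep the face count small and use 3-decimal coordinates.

v -1.305 -0.658 -1.762
v -0.947 -0.345 -2.205
v -0.075 -0.502 -0.658
v -1.162 -0.072 -2.004
v -1.432 -0.023 -1.71
v -1.653 -0.217 -1.437
v -1.741 -0.579 -1.287
v -1.663 -0.972 -1.319
v -1.447 -1.245 -1.52
v -1.178 -1.294 -1.814
v -0.956 -1.1 -2.087
v -0.868 -0.738 -2.237
v 1.433 -2.569 -4.507
v 1.969 -2.823 -5.059
v 2.403 -4.325 -3.944
v 1.867 -4.071 -3.393
v 2.221 -2.441 -4.641
v 2.655 -3.943 -3.527
v 2.012 -2.133 -4.145
v 2.446 -3.635 -3.031
v 1.463 -2.081 -3.861
v 1.897 -3.583 -2.747
v 0.897 -2.315 -3.956
v 1.331 -3.817 -2.841
v 0.645 -2.697 -4.373
v 1.079 -4.199 -3.259
v 0.854 -3.005 -4.869
v 1.288 -4.507 -3.755
v 1.403 -3.057 -5.153
v 1.837 -4.559 -4.039
f 2 1 4
f 2 4 3
f 4 1 5
f 4 5 3
f 5 1 6
f 5 6 3
f 6 1 7
f 6 7 3
f 7 1 8
f 7 8 3
f 8 1 9
f 8 9 3
f 9 1 10
f 9 10 3
f 10 1 11
f 10 11 3
f 11 1 12
f 11 12 3
f 12 1 2
f 12 2 3
f 14 13 17
f 14 17 15
f 15 17 18
f 15 18 16
f 17 13 19
f 17 19 18
f 18 19 20
f 18 20 16
f 19 13 21
f 19 21 20
f 20 21 22
f 20 22 16
f 21 13 23
f 21 23 22
f 22 23 24
f 22 24 16
f 23 13 25
f 23 25 24
f 24 25 26
f 24 26 16
f 25 13 27
f 25 27 26
f 26 27 28
f 26 28 16
f 27 13 29
f 27 29 28
f 28 29 30
f 28 30 16
f 29 13 14
f 29 14 30
f 30 14 15
f 30 15 16



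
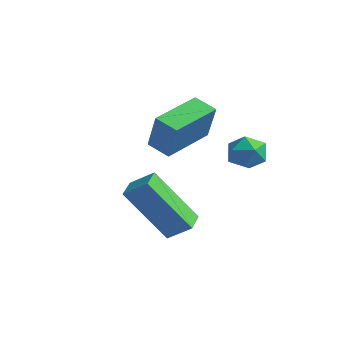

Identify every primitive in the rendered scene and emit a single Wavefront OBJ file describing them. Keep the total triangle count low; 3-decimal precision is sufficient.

v -1.389 -0.48 -1.609
v -0.759 -0.075 -1.092
v -0.579 0.483 -3.352
v 0.051 0.888 -2.836
v -0.891 -1.108 -1.724
v -0.261 -0.703 -1.208
v -0.081 -0.145 -3.468
v 0.549 0.26 -2.951
v -0.952 3.633 -0.71
v -0.587 3.825 -1.267
v -0.533 2.595 -0.793
v -0.168 2.787 -1.35
v -0.002 3.035 -0.724
v -0.261 3.677 -0.673
v -0.859 2.743 -1.387
v -1.118 3.385 -1.336
v -0.529 3.275 -1.686
v 0.001 3.456 -1.276
v -1.121 2.964 -0.784
v -0.591 3.145 -0.374
v -3.416 1.697 -1.209
v -2.801 1.525 0.093
v -3.734 3.468 -0.824
v -3.12 3.295 0.478
v -2.66 1.905 -1.538
v -2.046 1.732 -0.236
v -2.979 3.675 -1.153
v -2.364 3.503 0.149
f 2 4 1
f 5 2 1
f 1 4 3
f 3 5 1
f 2 8 4
f 6 2 5
f 6 8 2
f 4 8 3
f 7 5 3
f 3 8 7
f 7 6 5
f 8 6 7
f 9 20 14
f 9 14 10
f 9 10 16
f 9 16 19
f 9 19 20
f 10 14 18
f 14 20 13
f 20 19 11
f 19 16 15
f 16 10 17
f 12 18 13
f 12 13 11
f 12 11 15
f 12 15 17
f 12 17 18
f 13 18 14
f 11 13 20
f 15 11 19
f 17 15 16
f 18 17 10
f 22 24 21
f 25 22 21
f 21 24 23
f 23 25 21
f 22 28 24
f 26 22 25
f 26 28 22
f 24 28 23
f 27 25 23
f 23 28 27
f 27 26 25
f 28 26 27



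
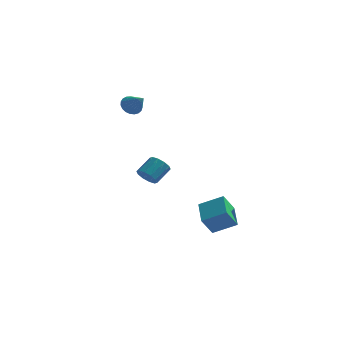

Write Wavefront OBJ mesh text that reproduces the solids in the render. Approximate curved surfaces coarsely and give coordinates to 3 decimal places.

v 3.995 -1.094 -3.118
v 3.488 0.356 -2.573
v 2.653 -1.307 -3.8
v 2.146 0.143 -3.255
v 4.474 -0.503 -4.245
v 3.967 0.947 -3.7
v 3.132 -0.716 -4.927
v 2.625 0.734 -4.382
v -2.008 1.662 3.276
v -1.483 2.019 3.034
v -1.132 0.958 4.144
v -1.568 2.179 3.251
v -1.73 2.25 3.472
v -1.94 2.219 3.659
v -2.162 2.092 3.779
v -2.357 1.89 3.813
v -2.492 1.649 3.754
v -2.543 1.41 3.612
v -2.502 1.214 3.412
v -2.375 1.096 3.189
v -2.186 1.075 2.98
v -1.965 1.156 2.823
v -1.752 1.325 2.744
v -1.583 1.551 2.757
v -1.488 1.797 2.86
v -0.158 -2.083 -0.453
v 0.194 -2.562 -0.122
v 0.709 -1.696 0.584
v 0.358 -1.217 0.253
v 0.425 -2.433 -0.449
v 0.94 -1.568 0.257
v 0.434 -2.171 -0.777
v 0.949 -1.305 -0.071
v 0.217 -1.875 -0.981
v 0.732 -1.009 -0.275
v -0.143 -1.658 -0.984
v 0.372 -0.793 -0.278
v -0.509 -1.604 -0.784
v 0.006 -0.738 -0.078
v -0.74 -1.732 -0.457
v -0.225 -0.867 0.249
v -0.749 -1.995 -0.129
v -0.234 -1.129 0.577
v -0.532 -2.291 0.075
v -0.017 -1.425 0.781
v -0.172 -2.507 0.078
v 0.343 -1.642 0.784
f 2 4 1
f 5 2 1
f 1 4 3
f 3 5 1
f 2 8 4
f 6 2 5
f 6 8 2
f 4 8 3
f 7 5 3
f 3 8 7
f 7 6 5
f 8 6 7
f 10 9 12
f 10 12 11
f 12 9 13
f 12 13 11
f 13 9 14
f 13 14 11
f 14 9 15
f 14 15 11
f 15 9 16
f 15 16 11
f 16 9 17
f 16 17 11
f 17 9 18
f 17 18 11
f 18 9 19
f 18 19 11
f 19 9 20
f 19 20 11
f 20 9 21
f 20 21 11
f 21 9 22
f 21 22 11
f 22 9 23
f 22 23 11
f 23 9 24
f 23 24 11
f 24 9 25
f 24 25 11
f 25 9 10
f 25 10 11
f 27 26 30
f 27 30 28
f 28 30 31
f 28 31 29
f 30 26 32
f 30 32 31
f 31 32 33
f 31 33 29
f 32 26 34
f 32 34 33
f 33 34 35
f 33 35 29
f 34 26 36
f 34 36 35
f 35 36 37
f 35 37 29
f 36 26 38
f 36 38 37
f 37 38 39
f 37 39 29
f 38 26 40
f 38 40 39
f 39 40 41
f 39 41 29
f 40 26 42
f 40 42 41
f 41 42 43
f 41 43 29
f 42 26 44
f 42 44 43
f 43 44 45
f 43 45 29
f 44 26 46
f 44 46 45
f 45 46 47
f 45 47 29
f 46 26 27
f 46 27 47
f 47 27 28
f 47 28 29



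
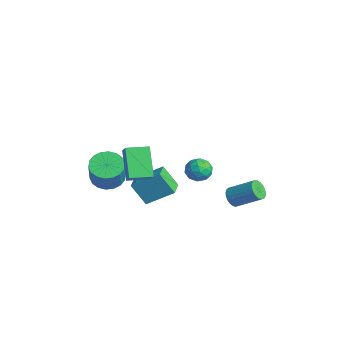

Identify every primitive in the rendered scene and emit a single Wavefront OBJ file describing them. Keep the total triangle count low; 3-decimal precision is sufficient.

v -0.019 -2.674 -1.135
v 0.824 -2.303 -1.469
v 1.603 -2.696 0.06
v 0.759 -3.066 0.395
v 0.633 -1.958 -1.283
v 1.412 -2.35 0.246
v 0.313 -1.754 -1.068
v 1.092 -2.147 0.461
v -0.073 -1.733 -0.866
v 0.706 -2.125 0.663
v -0.448 -1.898 -0.717
v 0.33 -2.29 0.812
v -0.738 -2.216 -0.651
v 0.04 -2.609 0.878
v -0.886 -2.626 -0.681
v -0.108 -3.018 0.848
v -0.863 -3.044 -0.8
v -0.084 -3.437 0.729
v -0.672 -3.39 -0.986
v 0.107 -3.782 0.543
v -0.352 -3.593 -1.201
v 0.427 -3.986 0.328
v 0.034 -3.615 -1.403
v 0.813 -4.007 0.126
v 0.41 -3.45 -1.552
v 1.188 -3.842 -0.023
v 0.7 -3.131 -1.618
v 1.478 -3.524 -0.089
v 0.848 -2.722 -1.588
v 1.626 -3.114 -0.059
v 2.105 2.034 0.04
v 2.517 2.273 -0.615
v 2.523 0.807 -0.145
v 2.935 1.046 -0.8
v 3.173 1.282 -0.063
v 2.915 2.041 0.051
v 2.125 1.039 -0.811
v 1.867 1.798 -0.697
v 2.529 1.658 -1.141
v 3.177 1.809 -0.679
v 1.863 1.271 -0.081
v 2.511 1.422 0.381
v 2.274 2.262 -0.271
v 2.766 0.818 -0.489
v 2.906 0.958 -0.056
v 3.148 1.098 -0.441
v 2.508 2.125 0.12
v 2.75 2.266 -0.264
v 3.136 1.683 0.06
v 2.29 0.814 -0.496
v 2.532 0.955 -0.88
v 1.892 1.982 -0.319
v 2.134 2.122 -0.704
v 1.904 1.397 -0.82
v 2.524 2.04 -0.965
v 2.769 1.319 -1.074
v 2.294 1.315 -1.081
v 2.142 1.761 -1.013
v 2.904 2.129 -0.693
v 3.15 1.407 -0.802
v 3.29 1.547 -0.369
v 3.138 1.993 -0.302
v 2.912 1.767 -1.003
v 1.89 1.673 0.042
v 2.136 0.951 -0.067
v 1.902 1.087 -0.458
v 1.75 1.533 -0.391
v 2.271 1.761 0.314
v 2.516 1.04 0.205
v 2.898 1.319 0.253
v 2.746 1.765 0.321
v 2.128 1.313 0.243
v 2.914 3.445 -2.995
v 3.266 3.591 -3.535
v 4.298 4.62 -2.584
v 3.946 4.475 -2.045
v 3.074 3.786 -3.538
v 4.105 4.816 -2.587
v 2.854 3.923 -3.447
v 3.885 4.952 -2.496
v 2.644 3.977 -3.278
v 3.676 5.006 -2.327
v 2.481 3.939 -3.06
v 3.513 4.969 -2.11
v 2.393 3.816 -2.831
v 3.425 4.845 -1.881
v 2.395 3.628 -2.631
v 3.427 4.658 -1.68
v 2.487 3.409 -2.493
v 3.519 4.439 -1.543
v 2.653 3.197 -2.443
v 3.684 4.226 -1.492
v 2.864 3.027 -2.488
v 3.895 4.056 -1.537
v 3.083 2.929 -2.62
v 4.115 3.959 -1.669
v 3.274 2.921 -2.818
v 4.305 3.95 -1.867
v 3.402 3.003 -3.046
v 4.433 4.033 -2.095
v 3.446 3.162 -3.266
v 4.477 4.192 -2.315
v 3.398 3.37 -3.438
v 4.429 4.399 -2.488
v 3.798 -3.363 1.178
v 2.462 -2.932 2.546
v 4.103 -2.113 1.083
v 2.767 -1.682 2.45
v 4.373 -3.458 1.77
v 3.037 -3.027 3.137
v 4.678 -2.208 1.674
v 3.342 -1.777 3.042
v 1.584 -2.052 -1.103
v 2.381 -0.734 -0.096
v 0.675 -1.382 -1.261
v 1.473 -0.064 -0.254
v 2.227 -1.476 -2.366
v 3.025 -0.158 -1.359
v 1.319 -0.806 -2.524
v 2.116 0.512 -1.517
f 2 1 5
f 2 5 3
f 3 5 6
f 3 6 4
f 5 1 7
f 5 7 6
f 6 7 8
f 6 8 4
f 7 1 9
f 7 9 8
f 8 9 10
f 8 10 4
f 9 1 11
f 9 11 10
f 10 11 12
f 10 12 4
f 11 1 13
f 11 13 12
f 12 13 14
f 12 14 4
f 13 1 15
f 13 15 14
f 14 15 16
f 14 16 4
f 15 1 17
f 15 17 16
f 16 17 18
f 16 18 4
f 17 1 19
f 17 19 18
f 18 19 20
f 18 20 4
f 19 1 21
f 19 21 20
f 20 21 22
f 20 22 4
f 21 1 23
f 21 23 22
f 22 23 24
f 22 24 4
f 23 1 25
f 23 25 24
f 24 25 26
f 24 26 4
f 25 1 27
f 25 27 26
f 26 27 28
f 26 28 4
f 27 1 29
f 27 29 28
f 28 29 30
f 28 30 4
f 29 1 2
f 29 2 30
f 30 2 3
f 30 3 4
f 31 68 47
f 68 42 71
f 47 71 36
f 68 71 47
f 31 47 43
f 47 36 48
f 43 48 32
f 47 48 43
f 31 43 52
f 43 32 53
f 52 53 38
f 43 53 52
f 31 52 64
f 52 38 67
f 64 67 41
f 52 67 64
f 31 64 68
f 64 41 72
f 68 72 42
f 64 72 68
f 32 48 59
f 48 36 62
f 59 62 40
f 48 62 59
f 36 71 49
f 71 42 70
f 49 70 35
f 71 70 49
f 42 72 69
f 72 41 65
f 69 65 33
f 72 65 69
f 41 67 66
f 67 38 54
f 66 54 37
f 67 54 66
f 38 53 58
f 53 32 55
f 58 55 39
f 53 55 58
f 34 60 46
f 60 40 61
f 46 61 35
f 60 61 46
f 34 46 44
f 46 35 45
f 44 45 33
f 46 45 44
f 34 44 51
f 44 33 50
f 51 50 37
f 44 50 51
f 34 51 56
f 51 37 57
f 56 57 39
f 51 57 56
f 34 56 60
f 56 39 63
f 60 63 40
f 56 63 60
f 35 61 49
f 61 40 62
f 49 62 36
f 61 62 49
f 33 45 69
f 45 35 70
f 69 70 42
f 45 70 69
f 37 50 66
f 50 33 65
f 66 65 41
f 50 65 66
f 39 57 58
f 57 37 54
f 58 54 38
f 57 54 58
f 40 63 59
f 63 39 55
f 59 55 32
f 63 55 59
f 74 73 77
f 74 77 75
f 75 77 78
f 75 78 76
f 77 73 79
f 77 79 78
f 78 79 80
f 78 80 76
f 79 73 81
f 79 81 80
f 80 81 82
f 80 82 76
f 81 73 83
f 81 83 82
f 82 83 84
f 82 84 76
f 83 73 85
f 83 85 84
f 84 85 86
f 84 86 76
f 85 73 87
f 85 87 86
f 86 87 88
f 86 88 76
f 87 73 89
f 87 89 88
f 88 89 90
f 88 90 76
f 89 73 91
f 89 91 90
f 90 91 92
f 90 92 76
f 91 73 93
f 91 93 92
f 92 93 94
f 92 94 76
f 93 73 95
f 93 95 94
f 94 95 96
f 94 96 76
f 95 73 97
f 95 97 96
f 96 97 98
f 96 98 76
f 97 73 99
f 97 99 98
f 98 99 100
f 98 100 76
f 99 73 101
f 99 101 100
f 100 101 102
f 100 102 76
f 101 73 103
f 101 103 102
f 102 103 104
f 102 104 76
f 103 73 74
f 103 74 104
f 104 74 75
f 104 75 76
f 106 108 105
f 109 106 105
f 105 108 107
f 107 109 105
f 106 112 108
f 110 106 109
f 110 112 106
f 108 112 107
f 111 109 107
f 107 112 111
f 111 110 109
f 112 110 111
f 114 116 113
f 117 114 113
f 113 116 115
f 115 117 113
f 114 120 116
f 118 114 117
f 118 120 114
f 116 120 115
f 119 117 115
f 115 120 119
f 119 118 117
f 120 118 119



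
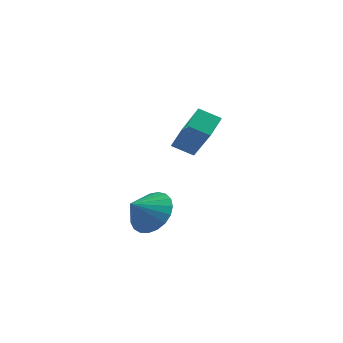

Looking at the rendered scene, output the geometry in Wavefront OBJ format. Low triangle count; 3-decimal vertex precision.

v -2.069 -2.53 2.633
v -0.969 -3.552 4.158
v -2.033 -1.73 3.143
v -0.933 -2.752 4.668
v -1.307 -2.308 2.232
v -0.207 -3.33 3.757
v -1.271 -1.508 2.742
v -0.171 -2.53 4.267
v -2.393 -3.398 -0.294
v -1.562 -3.428 0.185
v -2.807 -4.182 0.374
v -1.764 -3.149 0.387
v -2.075 -2.913 0.471
v -2.441 -2.761 0.422
v -2.799 -2.719 0.25
v -3.086 -2.795 -0.016
v -3.254 -2.975 -0.331
v -3.273 -3.228 -0.639
v -3.139 -3.51 -0.888
v -2.877 -3.773 -1.034
v -2.531 -3.972 -1.052
v -2.161 -4.071 -0.939
v -1.831 -4.054 -0.715
v -1.599 -3.923 -0.418
v -1.503 -3.702 -0.099
f 2 4 1
f 5 2 1
f 1 4 3
f 3 5 1
f 2 8 4
f 6 2 5
f 6 8 2
f 4 8 3
f 7 5 3
f 3 8 7
f 7 6 5
f 8 6 7
f 10 9 12
f 10 12 11
f 12 9 13
f 12 13 11
f 13 9 14
f 13 14 11
f 14 9 15
f 14 15 11
f 15 9 16
f 15 16 11
f 16 9 17
f 16 17 11
f 17 9 18
f 17 18 11
f 18 9 19
f 18 19 11
f 19 9 20
f 19 20 11
f 20 9 21
f 20 21 11
f 21 9 22
f 21 22 11
f 22 9 23
f 22 23 11
f 23 9 24
f 23 24 11
f 24 9 25
f 24 25 11
f 25 9 10
f 25 10 11



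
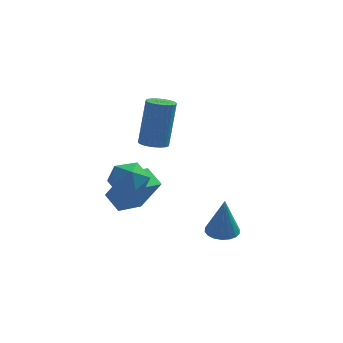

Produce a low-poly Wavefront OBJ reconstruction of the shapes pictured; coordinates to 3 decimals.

v -1.668 -0.597 2.08
v -1.212 0.083 2.439
v -0.468 -1.403 2.081
v -0.012 -0.723 2.44
v -0.632 -1.15 2.922
v -1.374 -0.652 2.922
v -0.306 -0.668 1.598
v -1.048 -0.17 1.598
v -0.371 0.039 2.142
v -0.572 -0.259 2.96
v -1.108 -1.061 1.56
v -1.309 -1.359 2.378
v -1.423 0.331 -0.073
v -0.569 -0.014 1.427
v -2.044 0.94 0.421
v -1.19 0.595 1.92
v -0.69 1.245 -0.28
v 0.164 0.9 1.219
v -1.311 1.854 0.213
v -0.457 1.509 1.713
v -0.501 3.263 2.168
v 0.108 3.158 2.122
v 0.35 3.631 4.246
v -0.259 3.737 4.292
v 0.097 3.394 2.071
v 0.339 3.867 4.195
v -0.005 3.61 2.034
v 0.237 4.083 4.158
v -0.182 3.773 2.018
v 0.06 4.247 4.142
v -0.408 3.859 2.024
v -0.166 4.333 4.149
v -0.648 3.854 2.053
v -0.406 4.328 4.177
v -0.866 3.76 2.099
v -0.624 4.233 4.223
v -1.028 3.589 2.155
v -0.786 4.063 4.28
v -1.11 3.369 2.214
v -0.868 3.842 4.338
v -1.099 3.133 2.265
v -0.857 3.606 4.389
v -0.997 2.917 2.302
v -0.755 3.39 4.426
v -0.82 2.753 2.318
v -0.578 3.227 4.442
v -0.594 2.667 2.311
v -0.352 3.141 4.436
v -0.354 2.672 2.283
v -0.112 3.146 4.407
v -0.136 2.767 2.237
v 0.106 3.24 4.361
v 0.026 2.937 2.18
v 0.268 3.411 4.305
v 2.783 -1.432 0.206
v 3.259 -0.977 0.242
v 2.897 -1.688 1.954
v 3.014 -0.819 0.281
v 2.724 -0.783 0.305
v 2.445 -0.875 0.309
v 2.233 -1.078 0.294
v 2.131 -1.351 0.26
v 2.157 -1.64 0.216
v 2.307 -1.888 0.17
v 2.552 -2.046 0.132
v 2.843 -2.082 0.107
v 3.121 -1.99 0.103
v 3.333 -1.787 0.119
v 3.436 -1.514 0.152
v 3.41 -1.225 0.196
f 1 12 6
f 1 6 2
f 1 2 8
f 1 8 11
f 1 11 12
f 2 6 10
f 6 12 5
f 12 11 3
f 11 8 7
f 8 2 9
f 4 10 5
f 4 5 3
f 4 3 7
f 4 7 9
f 4 9 10
f 5 10 6
f 3 5 12
f 7 3 11
f 9 7 8
f 10 9 2
f 14 16 13
f 17 14 13
f 13 16 15
f 15 17 13
f 14 20 16
f 18 14 17
f 18 20 14
f 16 20 15
f 19 17 15
f 15 20 19
f 19 18 17
f 20 18 19
f 22 21 25
f 22 25 23
f 23 25 26
f 23 26 24
f 25 21 27
f 25 27 26
f 26 27 28
f 26 28 24
f 27 21 29
f 27 29 28
f 28 29 30
f 28 30 24
f 29 21 31
f 29 31 30
f 30 31 32
f 30 32 24
f 31 21 33
f 31 33 32
f 32 33 34
f 32 34 24
f 33 21 35
f 33 35 34
f 34 35 36
f 34 36 24
f 35 21 37
f 35 37 36
f 36 37 38
f 36 38 24
f 37 21 39
f 37 39 38
f 38 39 40
f 38 40 24
f 39 21 41
f 39 41 40
f 40 41 42
f 40 42 24
f 41 21 43
f 41 43 42
f 42 43 44
f 42 44 24
f 43 21 45
f 43 45 44
f 44 45 46
f 44 46 24
f 45 21 47
f 45 47 46
f 46 47 48
f 46 48 24
f 47 21 49
f 47 49 48
f 48 49 50
f 48 50 24
f 49 21 51
f 49 51 50
f 50 51 52
f 50 52 24
f 51 21 53
f 51 53 52
f 52 53 54
f 52 54 24
f 53 21 22
f 53 22 54
f 54 22 23
f 54 23 24
f 56 55 58
f 56 58 57
f 58 55 59
f 58 59 57
f 59 55 60
f 59 60 57
f 60 55 61
f 60 61 57
f 61 55 62
f 61 62 57
f 62 55 63
f 62 63 57
f 63 55 64
f 63 64 57
f 64 55 65
f 64 65 57
f 65 55 66
f 65 66 57
f 66 55 67
f 66 67 57
f 67 55 68
f 67 68 57
f 68 55 69
f 68 69 57
f 69 55 70
f 69 70 57
f 70 55 56
f 70 56 57



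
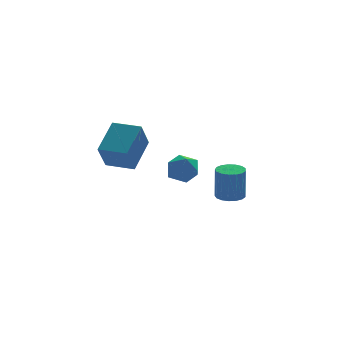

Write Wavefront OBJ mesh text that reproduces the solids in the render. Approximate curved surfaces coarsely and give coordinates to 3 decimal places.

v -0.178 -1.371 2.773
v 0.258 -1.133 1.943
v -0.598 -2.747 2.157
v -0.162 -2.509 1.327
v 0.367 -2.684 2.118
v 0.626 -1.833 2.498
v -0.966 -2.047 1.602
v -0.707 -1.196 1.982
v -0.23 -1.55 1.219
v 0.594 -1.944 1.538
v -0.934 -1.936 2.562
v -0.11 -2.33 2.881
v -3.071 -2.055 3.492
v -1.95 -0.713 4.691
v -4.3 -1.063 3.533
v -3.179 0.278 4.731
v -2.461 -1.238 2.009
v -1.34 0.103 3.207
v -3.69 -0.247 2.049
v -2.569 1.095 3.248
v 3.38 1.132 -1.664
v 3.801 0.441 -1.683
v 3.781 0.376 0.266
v 3.36 1.068 0.284
v 4.074 0.715 -1.671
v 4.054 0.651 0.278
v 4.189 1.086 -1.658
v 4.169 1.021 0.291
v 4.118 1.466 -1.646
v 4.098 1.402 0.303
v 3.878 1.771 -1.638
v 3.858 1.706 0.311
v 3.524 1.929 -1.637
v 3.504 1.864 0.312
v 3.137 1.905 -1.641
v 3.117 1.84 0.308
v 2.806 1.703 -1.651
v 2.786 1.639 0.297
v 2.606 1.371 -1.664
v 2.586 1.307 0.284
v 2.584 0.984 -1.677
v 2.564 0.92 0.271
v 2.744 0.631 -1.688
v 2.724 0.567 0.261
v 3.05 0.393 -1.692
v 3.03 0.329 0.257
v 3.431 0.324 -1.691
v 3.411 0.26 0.258
f 1 12 6
f 1 6 2
f 1 2 8
f 1 8 11
f 1 11 12
f 2 6 10
f 6 12 5
f 12 11 3
f 11 8 7
f 8 2 9
f 4 10 5
f 4 5 3
f 4 3 7
f 4 7 9
f 4 9 10
f 5 10 6
f 3 5 12
f 7 3 11
f 9 7 8
f 10 9 2
f 14 16 13
f 17 14 13
f 13 16 15
f 15 17 13
f 14 20 16
f 18 14 17
f 18 20 14
f 16 20 15
f 19 17 15
f 15 20 19
f 19 18 17
f 20 18 19
f 22 21 25
f 22 25 23
f 23 25 26
f 23 26 24
f 25 21 27
f 25 27 26
f 26 27 28
f 26 28 24
f 27 21 29
f 27 29 28
f 28 29 30
f 28 30 24
f 29 21 31
f 29 31 30
f 30 31 32
f 30 32 24
f 31 21 33
f 31 33 32
f 32 33 34
f 32 34 24
f 33 21 35
f 33 35 34
f 34 35 36
f 34 36 24
f 35 21 37
f 35 37 36
f 36 37 38
f 36 38 24
f 37 21 39
f 37 39 38
f 38 39 40
f 38 40 24
f 39 21 41
f 39 41 40
f 40 41 42
f 40 42 24
f 41 21 43
f 41 43 42
f 42 43 44
f 42 44 24
f 43 21 45
f 43 45 44
f 44 45 46
f 44 46 24
f 45 21 47
f 45 47 46
f 46 47 48
f 46 48 24
f 47 21 22
f 47 22 48
f 48 22 23
f 48 23 24



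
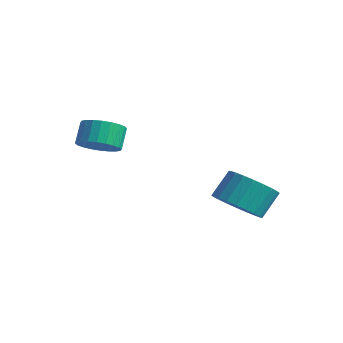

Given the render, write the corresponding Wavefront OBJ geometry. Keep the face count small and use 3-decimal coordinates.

v 2.032 2.935 -4.342
v 2.976 2.515 -3.966
v 2.973 3.424 -2.941
v 2.028 3.845 -3.318
v 3.12 2.818 -4.234
v 3.117 3.727 -3.209
v 3.098 3.138 -4.519
v 3.095 4.047 -3.494
v 2.914 3.428 -4.776
v 2.911 4.337 -3.752
v 2.596 3.643 -4.968
v 2.593 4.552 -3.943
v 2.192 3.75 -5.064
v 2.188 4.659 -4.039
v 1.763 3.733 -5.051
v 1.76 4.642 -4.026
v 1.375 3.595 -4.929
v 1.372 4.504 -3.904
v 1.087 3.356 -4.719
v 1.084 4.265 -3.694
v 0.943 3.053 -4.451
v 0.94 3.962 -3.426
v 0.965 2.733 -4.166
v 0.962 3.642 -3.141
v 1.149 2.443 -3.908
v 1.146 3.352 -2.884
v 1.467 2.228 -3.717
v 1.464 3.137 -2.692
v 1.872 2.121 -3.621
v 1.868 3.03 -2.596
v 2.3 2.138 -3.634
v 2.297 3.047 -2.609
v 2.688 2.276 -3.756
v 2.685 3.185 -2.731
v -2.066 -0.44 -1.48
v -1.34 -0.663 -0.996
v -1.709 -0.082 -0.176
v -2.434 0.14 -0.66
v -1.23 -0.37 -1.154
v -1.598 0.211 -0.334
v -1.246 -0.087 -1.362
v -1.615 0.494 -0.542
v -1.388 0.142 -1.587
v -1.756 0.722 -0.768
v -1.632 0.282 -1.797
v -2.001 0.863 -0.977
v -1.943 0.312 -1.958
v -2.311 0.893 -1.138
v -2.272 0.228 -2.046
v -2.641 0.809 -1.227
v -2.57 0.042 -2.048
v -2.938 0.623 -1.229
v -2.791 -0.218 -1.964
v -3.16 0.363 -1.144
v -2.902 -0.511 -1.806
v -3.27 0.07 -0.986
v -2.885 -0.794 -1.598
v -3.254 -0.213 -0.778
v -2.744 -1.022 -1.372
v -3.112 -0.442 -0.553
v -2.499 -1.163 -1.163
v -2.868 -0.582 -0.343
v -2.189 -1.193 -1.002
v -2.557 -0.612 -0.182
v -1.859 -1.109 -0.913
v -2.228 -0.528 -0.094
v -1.562 -0.923 -0.911
v -1.93 -0.342 -0.092
f 2 1 5
f 2 5 3
f 3 5 6
f 3 6 4
f 5 1 7
f 5 7 6
f 6 7 8
f 6 8 4
f 7 1 9
f 7 9 8
f 8 9 10
f 8 10 4
f 9 1 11
f 9 11 10
f 10 11 12
f 10 12 4
f 11 1 13
f 11 13 12
f 12 13 14
f 12 14 4
f 13 1 15
f 13 15 14
f 14 15 16
f 14 16 4
f 15 1 17
f 15 17 16
f 16 17 18
f 16 18 4
f 17 1 19
f 17 19 18
f 18 19 20
f 18 20 4
f 19 1 21
f 19 21 20
f 20 21 22
f 20 22 4
f 21 1 23
f 21 23 22
f 22 23 24
f 22 24 4
f 23 1 25
f 23 25 24
f 24 25 26
f 24 26 4
f 25 1 27
f 25 27 26
f 26 27 28
f 26 28 4
f 27 1 29
f 27 29 28
f 28 29 30
f 28 30 4
f 29 1 31
f 29 31 30
f 30 31 32
f 30 32 4
f 31 1 33
f 31 33 32
f 32 33 34
f 32 34 4
f 33 1 2
f 33 2 34
f 34 2 3
f 34 3 4
f 36 35 39
f 36 39 37
f 37 39 40
f 37 40 38
f 39 35 41
f 39 41 40
f 40 41 42
f 40 42 38
f 41 35 43
f 41 43 42
f 42 43 44
f 42 44 38
f 43 35 45
f 43 45 44
f 44 45 46
f 44 46 38
f 45 35 47
f 45 47 46
f 46 47 48
f 46 48 38
f 47 35 49
f 47 49 48
f 48 49 50
f 48 50 38
f 49 35 51
f 49 51 50
f 50 51 52
f 50 52 38
f 51 35 53
f 51 53 52
f 52 53 54
f 52 54 38
f 53 35 55
f 53 55 54
f 54 55 56
f 54 56 38
f 55 35 57
f 55 57 56
f 56 57 58
f 56 58 38
f 57 35 59
f 57 59 58
f 58 59 60
f 58 60 38
f 59 35 61
f 59 61 60
f 60 61 62
f 60 62 38
f 61 35 63
f 61 63 62
f 62 63 64
f 62 64 38
f 63 35 65
f 63 65 64
f 64 65 66
f 64 66 38
f 65 35 67
f 65 67 66
f 66 67 68
f 66 68 38
f 67 35 36
f 67 36 68
f 68 36 37
f 68 37 38



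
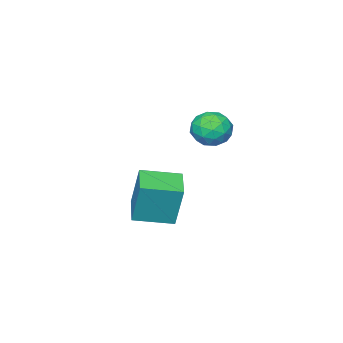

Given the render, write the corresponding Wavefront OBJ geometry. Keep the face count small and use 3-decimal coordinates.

v -1.651 2.684 1.502
v -1.06 2.283 1.836
v -1.82 1.737 0.664
v -1.229 1.336 0.998
v -1.906 1.439 1.388
v -1.802 2.024 1.907
v -1.078 1.996 0.593
v -0.974 2.581 1.112
v -0.706 1.857 1.275
v -1.218 1.513 1.766
v -1.662 2.507 0.734
v -2.174 2.163 1.225
v -1.341 2.567 1.743
v -1.539 1.453 0.757
v -1.937 1.514 0.987
v -1.59 1.278 1.183
v -1.777 2.415 1.784
v -1.43 2.179 1.981
v -1.927 1.683 1.717
v -1.45 1.841 0.519
v -1.103 1.605 0.716
v -1.29 2.742 1.317
v -0.943 2.506 1.513
v -0.953 2.337 0.783
v -0.785 2.08 1.609
v -0.885 1.524 1.116
v -0.796 1.912 0.879
v -0.735 2.256 1.183
v -1.086 1.878 1.898
v -1.186 1.322 1.405
v -1.584 1.383 1.635
v -1.522 1.726 1.939
v -0.878 1.628 1.568
v -1.694 2.698 1.095
v -1.794 2.142 0.602
v -1.358 2.294 0.561
v -1.296 2.637 0.865
v -1.995 2.496 1.384
v -2.095 1.94 0.891
v -2.145 1.764 1.317
v -2.084 2.108 1.621
v -2.002 2.392 0.932
v -0.918 -1.326 -3.307
v -0.892 -0.878 -1.543
v -2.028 -0.287 -3.554
v -2.002 0.16 -1.79
v -0.018 -0.42 -3.55
v 0.008 0.027 -1.786
v -1.128 0.618 -3.797
v -1.102 1.066 -2.033
f 1 38 17
f 38 12 41
f 17 41 6
f 38 41 17
f 1 17 13
f 17 6 18
f 13 18 2
f 17 18 13
f 1 13 22
f 13 2 23
f 22 23 8
f 13 23 22
f 1 22 34
f 22 8 37
f 34 37 11
f 22 37 34
f 1 34 38
f 34 11 42
f 38 42 12
f 34 42 38
f 2 18 29
f 18 6 32
f 29 32 10
f 18 32 29
f 6 41 19
f 41 12 40
f 19 40 5
f 41 40 19
f 12 42 39
f 42 11 35
f 39 35 3
f 42 35 39
f 11 37 36
f 37 8 24
f 36 24 7
f 37 24 36
f 8 23 28
f 23 2 25
f 28 25 9
f 23 25 28
f 4 30 16
f 30 10 31
f 16 31 5
f 30 31 16
f 4 16 14
f 16 5 15
f 14 15 3
f 16 15 14
f 4 14 21
f 14 3 20
f 21 20 7
f 14 20 21
f 4 21 26
f 21 7 27
f 26 27 9
f 21 27 26
f 4 26 30
f 26 9 33
f 30 33 10
f 26 33 30
f 5 31 19
f 31 10 32
f 19 32 6
f 31 32 19
f 3 15 39
f 15 5 40
f 39 40 12
f 15 40 39
f 7 20 36
f 20 3 35
f 36 35 11
f 20 35 36
f 9 27 28
f 27 7 24
f 28 24 8
f 27 24 28
f 10 33 29
f 33 9 25
f 29 25 2
f 33 25 29
f 44 46 43
f 47 44 43
f 43 46 45
f 45 47 43
f 44 50 46
f 48 44 47
f 48 50 44
f 46 50 45
f 49 47 45
f 45 50 49
f 49 48 47
f 50 48 49



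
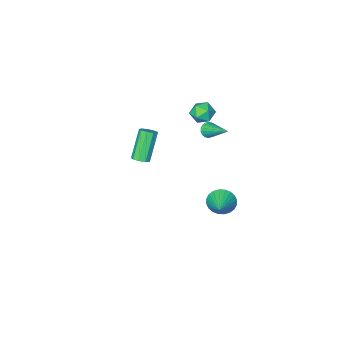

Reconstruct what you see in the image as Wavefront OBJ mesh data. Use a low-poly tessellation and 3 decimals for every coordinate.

v -1.512 -0.212 2.24
v -1.128 0.376 2.644
v -1.152 -1.076 3.156
v -0.768 -0.488 3.56
v -1.577 -0.489 3.518
v -1.799 0.045 2.952
v -0.481 -0.745 2.848
v -0.703 -0.211 2.282
v -0.491 0.046 3.019
v -1.168 0.204 3.434
v -1.112 -0.904 2.366
v -1.789 -0.746 2.781
v -1.179 0.245 1.735
v -0.74 0.118 2.023
v -1.381 1.935 2.785
v -0.649 0.243 1.84
v -0.663 0.369 1.635
v -0.778 0.47 1.45
v -0.974 0.526 1.322
v -1.209 0.527 1.275
v -1.439 0.472 1.319
v -1.617 0.372 1.446
v -1.709 0.247 1.63
v -1.695 0.121 1.834
v -1.579 0.02 2.019
v -1.384 -0.036 2.147
v -1.148 -0.037 2.194
v -0.919 0.018 2.15
v 4.334 1.926 2.995
v 4.652 2.243 3.295
v 3.744 1.611 4.925
v 3.426 1.294 4.625
v 4.347 2.427 3.196
v 3.439 1.795 4.827
v 4.036 2.377 3.004
v 3.128 1.744 4.634
v 3.864 2.115 2.807
v 2.957 1.483 4.437
v 3.912 1.766 2.698
v 3.005 1.133 4.328
v 4.158 1.491 2.728
v 3.25 0.859 4.358
v 4.485 1.42 2.883
v 3.578 0.788 4.513
v 4.742 1.586 3.09
v 3.835 0.954 4.72
v 4.808 1.911 3.253
v 3.9 1.279 4.883
v -1.14 1.772 -3.755
v -0.553 1.721 -4.435
v -0.16 3.028 -3.005
v -0.776 1.965 -4.555
v -1.053 2.18 -4.552
v -1.344 2.333 -4.428
v -1.604 2.401 -4.201
v -1.793 2.372 -3.907
v -1.882 2.253 -3.589
v -1.859 2.06 -3.297
v -1.726 1.823 -3.074
v -1.504 1.579 -2.955
v -1.226 1.364 -2.957
v -0.935 1.211 -3.081
v -0.676 1.144 -3.308
v -0.487 1.172 -3.602
v -0.397 1.292 -3.92
v -0.42 1.484 -4.213
f 1 12 6
f 1 6 2
f 1 2 8
f 1 8 11
f 1 11 12
f 2 6 10
f 6 12 5
f 12 11 3
f 11 8 7
f 8 2 9
f 4 10 5
f 4 5 3
f 4 3 7
f 4 7 9
f 4 9 10
f 5 10 6
f 3 5 12
f 7 3 11
f 9 7 8
f 10 9 2
f 14 13 16
f 14 16 15
f 16 13 17
f 16 17 15
f 17 13 18
f 17 18 15
f 18 13 19
f 18 19 15
f 19 13 20
f 19 20 15
f 20 13 21
f 20 21 15
f 21 13 22
f 21 22 15
f 22 13 23
f 22 23 15
f 23 13 24
f 23 24 15
f 24 13 25
f 24 25 15
f 25 13 26
f 25 26 15
f 26 13 27
f 26 27 15
f 27 13 28
f 27 28 15
f 28 13 14
f 28 14 15
f 30 29 33
f 30 33 31
f 31 33 34
f 31 34 32
f 33 29 35
f 33 35 34
f 34 35 36
f 34 36 32
f 35 29 37
f 35 37 36
f 36 37 38
f 36 38 32
f 37 29 39
f 37 39 38
f 38 39 40
f 38 40 32
f 39 29 41
f 39 41 40
f 40 41 42
f 40 42 32
f 41 29 43
f 41 43 42
f 42 43 44
f 42 44 32
f 43 29 45
f 43 45 44
f 44 45 46
f 44 46 32
f 45 29 47
f 45 47 46
f 46 47 48
f 46 48 32
f 47 29 30
f 47 30 48
f 48 30 31
f 48 31 32
f 50 49 52
f 50 52 51
f 52 49 53
f 52 53 51
f 53 49 54
f 53 54 51
f 54 49 55
f 54 55 51
f 55 49 56
f 55 56 51
f 56 49 57
f 56 57 51
f 57 49 58
f 57 58 51
f 58 49 59
f 58 59 51
f 59 49 60
f 59 60 51
f 60 49 61
f 60 61 51
f 61 49 62
f 61 62 51
f 62 49 63
f 62 63 51
f 63 49 64
f 63 64 51
f 64 49 65
f 64 65 51
f 65 49 66
f 65 66 51
f 66 49 50
f 66 50 51

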